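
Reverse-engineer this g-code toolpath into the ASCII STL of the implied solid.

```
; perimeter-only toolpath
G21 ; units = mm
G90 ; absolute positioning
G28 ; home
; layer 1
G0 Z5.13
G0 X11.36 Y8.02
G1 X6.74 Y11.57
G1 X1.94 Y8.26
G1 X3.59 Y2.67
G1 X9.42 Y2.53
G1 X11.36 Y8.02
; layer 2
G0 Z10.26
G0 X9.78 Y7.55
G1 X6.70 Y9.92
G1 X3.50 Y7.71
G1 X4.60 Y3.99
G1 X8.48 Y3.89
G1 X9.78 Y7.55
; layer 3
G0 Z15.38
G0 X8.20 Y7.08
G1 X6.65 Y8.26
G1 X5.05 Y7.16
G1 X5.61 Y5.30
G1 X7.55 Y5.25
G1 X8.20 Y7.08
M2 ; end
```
solid part
  facet normal 0.0000 0.0000 -1.0000
    outer loop
      vertex 0.38 8.81 0.00
      vertex 6.78 13.22 0.00
      vertex 12.95 8.49 0.00
    endloop
  endfacet
  facet normal 0.0000 0.0000 -1.0000
    outer loop
      vertex 2.59 1.36 0.00
      vertex 0.38 8.81 0.00
      vertex 12.95 8.49 0.00
    endloop
  endfacet
  facet normal 0.0000 0.0000 -1.0000
    outer loop
      vertex 10.36 1.17 0.00
      vertex 2.59 1.36 0.00
      vertex 12.95 8.49 0.00
    endloop
  endfacet
  facet normal 0.5887 0.7679 0.2524
    outer loop
      vertex 12.95 8.49 0.00
      vertex 6.78 13.22 0.00
      vertex 6.61 6.61 20.51
    endloop
  endfacet
  facet normal -0.5491 0.7968 0.2522
    outer loop
      vertex 6.78 13.22 0.00
      vertex 0.38 8.81 0.00
      vertex 6.61 6.61 20.51
    endloop
  endfacet
  facet normal -0.9277 -0.2752 0.2523
    outer loop
      vertex 0.38 8.81 0.00
      vertex 2.59 1.36 0.00
      vertex 6.61 6.61 20.51
    endloop
  endfacet
  facet normal -0.0237 -0.9674 0.2523
    outer loop
      vertex 2.59 1.36 0.00
      vertex 10.36 1.17 0.00
      vertex 6.61 6.61 20.51
    endloop
  endfacet
  facet normal 0.9122 -0.3228 0.2524
    outer loop
      vertex 10.36 1.17 0.00
      vertex 12.95 8.49 0.00
      vertex 6.61 6.61 20.51
    endloop
  endfacet
endsolid part

The G0 Z moves step by Δz≈5.13 mm. The G1 loops shrink linearly with z, so the solid tapers from its base footprint up to z≈20.5. Closing with a flat bottom cap and the tapered top and triangulating gives 8 facets — a regular 5-sided pyramid, base circumscribed radius ≈ 6.61 mm, apex at z ≈ 20.5 mm.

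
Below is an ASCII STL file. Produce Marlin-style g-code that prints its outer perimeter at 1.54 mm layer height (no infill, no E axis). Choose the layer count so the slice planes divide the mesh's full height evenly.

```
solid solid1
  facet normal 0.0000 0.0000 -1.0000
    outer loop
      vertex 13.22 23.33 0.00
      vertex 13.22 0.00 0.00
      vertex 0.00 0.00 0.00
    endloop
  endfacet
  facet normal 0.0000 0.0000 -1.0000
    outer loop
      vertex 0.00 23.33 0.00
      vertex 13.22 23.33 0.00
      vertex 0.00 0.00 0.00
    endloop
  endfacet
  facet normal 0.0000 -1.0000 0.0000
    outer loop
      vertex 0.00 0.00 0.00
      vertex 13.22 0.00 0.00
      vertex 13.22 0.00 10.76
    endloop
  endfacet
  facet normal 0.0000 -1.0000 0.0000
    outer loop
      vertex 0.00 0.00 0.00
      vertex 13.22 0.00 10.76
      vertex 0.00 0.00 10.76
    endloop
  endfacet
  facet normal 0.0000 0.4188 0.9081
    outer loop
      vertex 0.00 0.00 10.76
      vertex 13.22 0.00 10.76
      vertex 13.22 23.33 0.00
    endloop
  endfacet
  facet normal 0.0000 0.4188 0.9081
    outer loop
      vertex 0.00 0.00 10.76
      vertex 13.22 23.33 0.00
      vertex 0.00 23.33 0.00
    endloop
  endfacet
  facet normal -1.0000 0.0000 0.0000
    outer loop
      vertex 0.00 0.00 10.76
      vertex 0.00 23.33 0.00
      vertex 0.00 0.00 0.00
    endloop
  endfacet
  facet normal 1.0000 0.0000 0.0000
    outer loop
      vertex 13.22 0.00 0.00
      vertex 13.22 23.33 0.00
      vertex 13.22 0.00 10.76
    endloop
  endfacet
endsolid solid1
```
; perimeter-only toolpath
G21 ; units = mm
G90 ; absolute positioning
G28 ; home
; layer 1
G0 Z1.54
G0 X0.00 Y0.00
G1 X13.22 Y0.00
G1 X13.22 Y20.00
G1 X0.00 Y20.00
G1 X0.00 Y0.00
; layer 2
G0 Z3.07
G0 X0.00 Y0.00
G1 X13.22 Y0.00
G1 X13.22 Y16.66
G1 X0.00 Y16.66
G1 X0.00 Y0.00
; layer 3
G0 Z4.61
G0 X0.00 Y0.00
G1 X13.22 Y0.00
G1 X13.22 Y13.33
G1 X0.00 Y13.33
G1 X0.00 Y0.00
; layer 4
G0 Z6.15
G0 X0.00 Y0.00
G1 X13.22 Y0.00
G1 X13.22 Y10.00
G1 X0.00 Y10.00
G1 X0.00 Y0.00
; layer 5
G0 Z7.69
G0 X0.00 Y0.00
G1 X13.22 Y0.00
G1 X13.22 Y6.67
G1 X0.00 Y6.67
G1 X0.00 Y0.00
; layer 6
G0 Z9.22
G0 X0.00 Y0.00
G1 X13.22 Y0.00
G1 X13.22 Y3.33
G1 X0.00 Y3.33
G1 X0.00 Y0.00
M2 ; end

The solid is a wedge (ramp): 13.2 × 23.3 mm base, rising to 10.8 mm along the y=0 edge and sloping linearly to z=0 at y=23.3. Slicing at Δz = 1.54 mm — 7 equal slices spanning the solid's height, so layer i sits at z = i·h/7 — gives 6 non-empty perimeters. Each is a 4-segment closed polygon; G0 lifts to the layer z and rapids to the start vertex, then G1 traces the edges. The cross-section shrinks linearly with z (the slice at the apex is degenerate and omitted).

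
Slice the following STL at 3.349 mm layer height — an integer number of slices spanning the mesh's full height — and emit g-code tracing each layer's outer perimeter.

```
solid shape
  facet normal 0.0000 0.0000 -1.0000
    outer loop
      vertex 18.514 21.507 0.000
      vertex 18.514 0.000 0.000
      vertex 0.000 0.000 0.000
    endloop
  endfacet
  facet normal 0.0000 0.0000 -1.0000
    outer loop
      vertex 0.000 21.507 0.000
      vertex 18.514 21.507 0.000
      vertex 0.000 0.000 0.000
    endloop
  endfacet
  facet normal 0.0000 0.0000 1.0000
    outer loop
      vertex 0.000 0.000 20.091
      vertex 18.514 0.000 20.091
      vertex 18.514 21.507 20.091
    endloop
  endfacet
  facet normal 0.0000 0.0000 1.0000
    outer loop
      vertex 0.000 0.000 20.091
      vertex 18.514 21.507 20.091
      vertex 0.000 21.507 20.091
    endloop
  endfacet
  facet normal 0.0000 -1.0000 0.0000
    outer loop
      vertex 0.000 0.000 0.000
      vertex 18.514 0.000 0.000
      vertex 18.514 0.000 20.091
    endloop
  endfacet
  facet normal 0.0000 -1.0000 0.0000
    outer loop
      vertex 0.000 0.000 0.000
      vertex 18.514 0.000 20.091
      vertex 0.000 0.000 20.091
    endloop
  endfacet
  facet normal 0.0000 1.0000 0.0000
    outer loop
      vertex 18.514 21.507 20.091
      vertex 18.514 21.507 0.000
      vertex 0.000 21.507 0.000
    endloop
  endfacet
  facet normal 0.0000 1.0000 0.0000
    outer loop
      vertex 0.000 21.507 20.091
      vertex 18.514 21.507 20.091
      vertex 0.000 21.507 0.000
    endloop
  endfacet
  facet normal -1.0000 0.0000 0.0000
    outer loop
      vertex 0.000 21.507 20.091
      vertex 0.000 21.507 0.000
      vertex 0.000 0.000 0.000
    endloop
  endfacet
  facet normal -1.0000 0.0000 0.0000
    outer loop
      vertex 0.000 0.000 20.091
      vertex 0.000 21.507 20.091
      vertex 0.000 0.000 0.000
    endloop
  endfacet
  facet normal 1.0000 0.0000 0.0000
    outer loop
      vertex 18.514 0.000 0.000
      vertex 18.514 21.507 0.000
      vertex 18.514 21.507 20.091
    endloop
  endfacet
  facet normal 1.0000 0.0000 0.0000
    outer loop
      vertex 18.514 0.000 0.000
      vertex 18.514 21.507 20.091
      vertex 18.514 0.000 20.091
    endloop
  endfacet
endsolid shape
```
; perimeter-only toolpath
G21 ; units = mm
G90 ; absolute positioning
G28 ; home
; layer 1
G0 Z3.349
G0 X0.000 Y0.000
G1 X18.514 Y0.000
G1 X18.514 Y21.507
G1 X0.000 Y21.507
G1 X0.000 Y0.000
; layer 2
G0 Z6.697
G0 X0.000 Y0.000
G1 X18.514 Y0.000
G1 X18.514 Y21.507
G1 X0.000 Y21.507
G1 X0.000 Y0.000
; layer 3
G0 Z10.046
G0 X0.000 Y0.000
G1 X18.514 Y0.000
G1 X18.514 Y21.507
G1 X0.000 Y21.507
G1 X0.000 Y0.000
; layer 4
G0 Z13.394
G0 X0.000 Y0.000
G1 X18.514 Y0.000
G1 X18.514 Y21.507
G1 X0.000 Y21.507
G1 X0.000 Y0.000
; layer 5
G0 Z16.742
G0 X0.000 Y0.000
G1 X18.514 Y0.000
G1 X18.514 Y21.507
G1 X0.000 Y21.507
G1 X0.000 Y0.000
; layer 6
G0 Z20.091
G0 X0.000 Y0.000
G1 X18.514 Y0.000
G1 X18.514 Y21.507
G1 X0.000 Y21.507
G1 X0.000 Y0.000
M2 ; end

The solid is a rectangular box, roughly 18.5 × 21.5 mm footprint and 20.1 mm tall. Slicing at Δz = 3.349 mm — 6 equal slices spanning the solid's height, so layer i sits at z = i·h/6 — gives 6 non-empty perimeters. Each is a 4-segment closed polygon; G0 lifts to the layer z and rapids to the start vertex, then G1 traces the edges.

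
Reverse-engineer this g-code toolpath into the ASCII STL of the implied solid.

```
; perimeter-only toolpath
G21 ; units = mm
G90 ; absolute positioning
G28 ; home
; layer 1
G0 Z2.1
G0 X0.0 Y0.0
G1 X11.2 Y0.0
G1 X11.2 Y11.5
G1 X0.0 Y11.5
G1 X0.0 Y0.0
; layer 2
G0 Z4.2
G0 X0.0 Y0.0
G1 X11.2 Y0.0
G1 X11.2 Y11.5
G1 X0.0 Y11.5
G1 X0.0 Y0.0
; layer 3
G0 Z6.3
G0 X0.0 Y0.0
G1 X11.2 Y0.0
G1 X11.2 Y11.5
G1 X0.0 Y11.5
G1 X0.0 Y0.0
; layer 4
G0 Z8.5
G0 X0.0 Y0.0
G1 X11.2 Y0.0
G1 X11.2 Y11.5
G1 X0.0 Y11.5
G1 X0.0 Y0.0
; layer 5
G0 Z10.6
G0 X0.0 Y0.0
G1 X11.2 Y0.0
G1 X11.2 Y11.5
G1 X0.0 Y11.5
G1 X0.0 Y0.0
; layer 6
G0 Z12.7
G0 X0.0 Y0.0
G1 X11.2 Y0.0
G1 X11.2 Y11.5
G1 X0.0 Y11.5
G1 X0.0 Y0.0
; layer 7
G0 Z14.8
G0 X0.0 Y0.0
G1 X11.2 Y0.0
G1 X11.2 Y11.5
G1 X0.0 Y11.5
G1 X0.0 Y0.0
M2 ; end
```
solid part
  facet normal 0.0000 0.0000 -1.0000
    outer loop
      vertex 11.2 11.5 0.0
      vertex 11.2 0.0 0.0
      vertex 0.0 0.0 0.0
    endloop
  endfacet
  facet normal 0.0000 0.0000 -1.0000
    outer loop
      vertex 0.0 11.5 0.0
      vertex 11.2 11.5 0.0
      vertex 0.0 0.0 0.0
    endloop
  endfacet
  facet normal 0.0000 0.0000 1.0000
    outer loop
      vertex 0.0 0.0 14.8
      vertex 11.2 0.0 14.8
      vertex 11.2 11.5 14.8
    endloop
  endfacet
  facet normal 0.0000 0.0000 1.0000
    outer loop
      vertex 0.0 0.0 14.8
      vertex 11.2 11.5 14.8
      vertex 0.0 11.5 14.8
    endloop
  endfacet
  facet normal 0.0000 -1.0000 0.0000
    outer loop
      vertex 0.0 0.0 0.0
      vertex 11.2 0.0 0.0
      vertex 11.2 0.0 14.8
    endloop
  endfacet
  facet normal 0.0000 -1.0000 0.0000
    outer loop
      vertex 0.0 0.0 0.0
      vertex 11.2 0.0 14.8
      vertex 0.0 0.0 14.8
    endloop
  endfacet
  facet normal 0.0000 1.0000 0.0000
    outer loop
      vertex 11.2 11.5 14.8
      vertex 11.2 11.5 0.0
      vertex 0.0 11.5 0.0
    endloop
  endfacet
  facet normal 0.0000 1.0000 0.0000
    outer loop
      vertex 0.0 11.5 14.8
      vertex 11.2 11.5 14.8
      vertex 0.0 11.5 0.0
    endloop
  endfacet
  facet normal -1.0000 0.0000 0.0000
    outer loop
      vertex 0.0 11.5 14.8
      vertex 0.0 11.5 0.0
      vertex 0.0 0.0 0.0
    endloop
  endfacet
  facet normal -1.0000 0.0000 0.0000
    outer loop
      vertex 0.0 0.0 14.8
      vertex 0.0 11.5 14.8
      vertex 0.0 0.0 0.0
    endloop
  endfacet
  facet normal 1.0000 0.0000 0.0000
    outer loop
      vertex 11.2 0.0 0.0
      vertex 11.2 11.5 0.0
      vertex 11.2 11.5 14.8
    endloop
  endfacet
  facet normal 1.0000 0.0000 0.0000
    outer loop
      vertex 11.2 0.0 0.0
      vertex 11.2 11.5 14.8
      vertex 11.2 0.0 14.8
    endloop
  endfacet
endsolid part

The G0 Z moves step by Δz≈2.1 mm. Every layer's G1 loop is the same polygon, so the solid is a straight extrusion of it from z=0 to z≈14.8. Closing with flat bottom and top caps and triangulating gives 12 facets — a rectangular box, roughly 11.2 × 11.5 mm footprint and 14.8 mm tall.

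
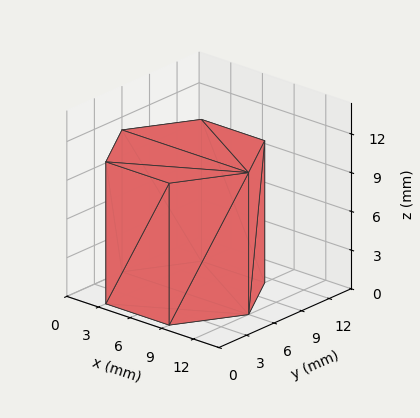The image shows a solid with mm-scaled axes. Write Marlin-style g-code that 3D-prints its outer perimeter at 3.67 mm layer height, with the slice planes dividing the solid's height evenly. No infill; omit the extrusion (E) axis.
Reading the render: the shape is a regular 6-sided prism (a cylinder approximated with 6 flat sides), circumscribed radius ≈ 6 mm, height ≈ 11 mm (dimensions read to the nearest mm from the axis ticks). For the g-code, the solid's height is divided into equal slices at the stated Δz and each level perimeter traced with G1 moves after a G0 lift.

; perimeter-only toolpath
G21 ; units = mm
G90 ; absolute positioning
G28 ; home
; layer 1
G0 Z3.67
G0 X12.00 Y6.00
G1 X9.00 Y11.20
G1 X3.00 Y11.20
G1 X0.00 Y6.00
G1 X3.00 Y0.80
G1 X9.00 Y0.80
G1 X12.00 Y6.00
; layer 2
G0 Z7.33
G0 X12.00 Y6.00
G1 X9.00 Y11.20
G1 X3.00 Y11.20
G1 X0.00 Y6.00
G1 X3.00 Y0.80
G1 X9.00 Y0.80
G1 X12.00 Y6.00
; layer 3
G0 Z11.00
G0 X12.00 Y6.00
G1 X9.00 Y11.20
G1 X3.00 Y11.20
G1 X0.00 Y6.00
G1 X3.00 Y0.80
G1 X9.00 Y0.80
G1 X12.00 Y6.00
M2 ; end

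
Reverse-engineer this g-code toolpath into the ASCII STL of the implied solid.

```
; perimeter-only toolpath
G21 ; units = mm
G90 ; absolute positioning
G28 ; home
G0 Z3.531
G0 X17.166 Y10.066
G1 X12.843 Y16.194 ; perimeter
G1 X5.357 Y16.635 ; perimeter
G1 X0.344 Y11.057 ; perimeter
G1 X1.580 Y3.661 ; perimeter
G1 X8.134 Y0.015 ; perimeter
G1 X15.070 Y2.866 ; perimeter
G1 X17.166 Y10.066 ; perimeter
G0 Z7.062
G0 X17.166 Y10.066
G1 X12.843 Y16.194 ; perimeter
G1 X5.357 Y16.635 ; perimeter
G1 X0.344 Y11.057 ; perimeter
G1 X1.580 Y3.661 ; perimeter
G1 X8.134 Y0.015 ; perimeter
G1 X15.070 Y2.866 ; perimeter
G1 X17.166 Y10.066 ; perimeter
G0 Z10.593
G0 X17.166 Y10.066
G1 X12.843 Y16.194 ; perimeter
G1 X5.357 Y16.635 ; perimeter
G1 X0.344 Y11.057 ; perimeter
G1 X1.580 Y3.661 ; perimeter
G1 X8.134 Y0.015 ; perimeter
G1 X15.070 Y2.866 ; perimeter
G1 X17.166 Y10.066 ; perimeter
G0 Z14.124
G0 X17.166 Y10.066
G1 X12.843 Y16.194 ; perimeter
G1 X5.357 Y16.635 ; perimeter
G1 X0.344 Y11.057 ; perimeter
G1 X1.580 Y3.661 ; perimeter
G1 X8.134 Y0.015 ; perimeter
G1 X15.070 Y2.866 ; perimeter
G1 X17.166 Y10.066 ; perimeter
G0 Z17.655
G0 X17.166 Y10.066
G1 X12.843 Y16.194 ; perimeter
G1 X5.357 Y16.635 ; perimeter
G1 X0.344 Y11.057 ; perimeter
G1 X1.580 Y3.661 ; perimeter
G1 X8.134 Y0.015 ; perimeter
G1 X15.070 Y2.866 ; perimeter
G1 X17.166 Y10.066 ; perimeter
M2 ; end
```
solid part
  facet normal 0.0000 0.0000 -1.0000
    outer loop
      vertex 5.357 16.635 0.000
      vertex 12.843 16.194 0.000
      vertex 17.166 10.066 0.000
    endloop
  endfacet
  facet normal 0.0000 0.0000 -1.0000
    outer loop
      vertex 0.344 11.057 0.000
      vertex 5.357 16.635 0.000
      vertex 17.166 10.066 0.000
    endloop
  endfacet
  facet normal 0.0000 0.0000 -1.0000
    outer loop
      vertex 1.580 3.661 0.000
      vertex 0.344 11.057 0.000
      vertex 17.166 10.066 0.000
    endloop
  endfacet
  facet normal 0.0000 0.0000 -1.0000
    outer loop
      vertex 8.134 0.015 0.000
      vertex 1.580 3.661 0.000
      vertex 17.166 10.066 0.000
    endloop
  endfacet
  facet normal 0.0000 0.0000 -1.0000
    outer loop
      vertex 15.070 2.866 0.000
      vertex 8.134 0.015 0.000
      vertex 17.166 10.066 0.000
    endloop
  endfacet
  facet normal 0.0000 0.0000 1.0000
    outer loop
      vertex 17.166 10.066 17.655
      vertex 12.843 16.194 17.655
      vertex 5.357 16.635 17.655
    endloop
  endfacet
  facet normal 0.0000 0.0000 1.0000
    outer loop
      vertex 17.166 10.066 17.655
      vertex 5.357 16.635 17.655
      vertex 0.344 11.057 17.655
    endloop
  endfacet
  facet normal 0.0000 0.0000 1.0000
    outer loop
      vertex 17.166 10.066 17.655
      vertex 0.344 11.057 17.655
      vertex 1.580 3.661 17.655
    endloop
  endfacet
  facet normal 0.0000 0.0000 1.0000
    outer loop
      vertex 17.166 10.066 17.655
      vertex 1.580 3.661 17.655
      vertex 8.134 0.015 17.655
    endloop
  endfacet
  facet normal 0.0000 0.0000 1.0000
    outer loop
      vertex 17.166 10.066 17.655
      vertex 8.134 0.015 17.655
      vertex 15.070 2.866 17.655
    endloop
  endfacet
  facet normal 0.8171 0.5764 0.0000
    outer loop
      vertex 17.166 10.066 0.000
      vertex 12.843 16.194 0.000
      vertex 12.843 16.194 17.655
    endloop
  endfacet
  facet normal 0.8171 0.5764 0.0000
    outer loop
      vertex 17.166 10.066 0.000
      vertex 12.843 16.194 17.655
      vertex 17.166 10.066 17.655
    endloop
  endfacet
  facet normal 0.0588 0.9983 0.0000
    outer loop
      vertex 12.843 16.194 0.000
      vertex 5.357 16.635 0.000
      vertex 5.357 16.635 17.655
    endloop
  endfacet
  facet normal 0.0588 0.9983 0.0000
    outer loop
      vertex 12.843 16.194 0.000
      vertex 5.357 16.635 17.655
      vertex 12.843 16.194 17.655
    endloop
  endfacet
  facet normal -0.7438 0.6684 0.0000
    outer loop
      vertex 5.357 16.635 0.000
      vertex 0.344 11.057 0.000
      vertex 0.344 11.057 17.655
    endloop
  endfacet
  facet normal -0.7438 0.6684 0.0000
    outer loop
      vertex 5.357 16.635 0.000
      vertex 0.344 11.057 17.655
      vertex 5.357 16.635 17.655
    endloop
  endfacet
  facet normal -0.9863 -0.1648 0.0000
    outer loop
      vertex 0.344 11.057 0.000
      vertex 1.580 3.661 0.000
      vertex 1.580 3.661 17.655
    endloop
  endfacet
  facet normal -0.9863 -0.1648 0.0000
    outer loop
      vertex 0.344 11.057 0.000
      vertex 1.580 3.661 17.655
      vertex 0.344 11.057 17.655
    endloop
  endfacet
  facet normal -0.4861 -0.8739 0.0000
    outer loop
      vertex 1.580 3.661 0.000
      vertex 8.134 0.015 0.000
      vertex 8.134 0.015 17.655
    endloop
  endfacet
  facet normal -0.4861 -0.8739 0.0000
    outer loop
      vertex 1.580 3.661 0.000
      vertex 8.134 0.015 17.655
      vertex 1.580 3.661 17.655
    endloop
  endfacet
  facet normal 0.3802 -0.9249 0.0000
    outer loop
      vertex 8.134 0.015 0.000
      vertex 15.070 2.866 0.000
      vertex 15.070 2.866 17.655
    endloop
  endfacet
  facet normal 0.3802 -0.9249 0.0000
    outer loop
      vertex 8.134 0.015 0.000
      vertex 15.070 2.866 17.655
      vertex 8.134 0.015 17.655
    endloop
  endfacet
  facet normal 0.9601 -0.2795 0.0000
    outer loop
      vertex 15.070 2.866 0.000
      vertex 17.166 10.066 0.000
      vertex 17.166 10.066 17.655
    endloop
  endfacet
  facet normal 0.9601 -0.2795 0.0000
    outer loop
      vertex 15.070 2.866 0.000
      vertex 17.166 10.066 17.655
      vertex 15.070 2.866 17.655
    endloop
  endfacet
endsolid part

The G0 Z moves step by Δz≈3.531 mm. Every layer's G1 loop is the same polygon, so the solid is a straight extrusion of it from z=0 to z≈17.7. Closing with flat bottom and top caps and triangulating gives 24 facets — a regular 7-sided prism (a cylinder approximated with 7 flat sides), circumscribed radius ≈ 8.64 mm, height ≈ 17.7 mm.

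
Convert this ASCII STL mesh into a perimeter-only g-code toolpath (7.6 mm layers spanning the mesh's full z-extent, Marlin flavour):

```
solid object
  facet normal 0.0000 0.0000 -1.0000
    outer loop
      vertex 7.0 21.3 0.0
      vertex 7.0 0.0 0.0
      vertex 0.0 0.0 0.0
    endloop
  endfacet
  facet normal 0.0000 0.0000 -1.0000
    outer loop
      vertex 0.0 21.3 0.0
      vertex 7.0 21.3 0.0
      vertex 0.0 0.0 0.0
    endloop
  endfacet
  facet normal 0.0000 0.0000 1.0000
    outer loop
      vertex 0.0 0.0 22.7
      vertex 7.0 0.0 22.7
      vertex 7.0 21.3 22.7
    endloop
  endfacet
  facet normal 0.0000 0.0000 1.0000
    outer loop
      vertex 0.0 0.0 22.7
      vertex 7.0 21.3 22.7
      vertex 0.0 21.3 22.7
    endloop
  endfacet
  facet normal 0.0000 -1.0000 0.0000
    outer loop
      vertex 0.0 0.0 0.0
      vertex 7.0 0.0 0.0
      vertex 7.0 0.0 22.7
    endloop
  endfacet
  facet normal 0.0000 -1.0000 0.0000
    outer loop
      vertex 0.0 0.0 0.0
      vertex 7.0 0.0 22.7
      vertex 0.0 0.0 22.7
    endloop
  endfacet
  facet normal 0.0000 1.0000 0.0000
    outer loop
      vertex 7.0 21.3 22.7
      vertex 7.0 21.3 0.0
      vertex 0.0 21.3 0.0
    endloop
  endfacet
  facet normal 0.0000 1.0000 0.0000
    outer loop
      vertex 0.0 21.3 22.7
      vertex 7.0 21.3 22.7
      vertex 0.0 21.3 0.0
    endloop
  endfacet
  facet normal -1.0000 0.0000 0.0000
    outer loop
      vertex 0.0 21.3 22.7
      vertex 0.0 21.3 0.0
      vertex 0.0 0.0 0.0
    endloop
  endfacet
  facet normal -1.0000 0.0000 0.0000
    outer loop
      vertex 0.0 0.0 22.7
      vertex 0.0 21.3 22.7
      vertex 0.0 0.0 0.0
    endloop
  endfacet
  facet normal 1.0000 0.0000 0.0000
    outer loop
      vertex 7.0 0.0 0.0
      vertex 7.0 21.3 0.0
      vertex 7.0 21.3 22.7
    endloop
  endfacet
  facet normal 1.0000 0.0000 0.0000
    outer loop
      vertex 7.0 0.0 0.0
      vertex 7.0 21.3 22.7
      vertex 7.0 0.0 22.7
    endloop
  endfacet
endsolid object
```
; perimeter-only toolpath
G21 ; units = mm
G90 ; absolute positioning
G28 ; home
; layer 1
G0 Z7.6
G0 X0.0 Y0.0
G1 X7.0 Y0.0
G1 X7.0 Y21.3
G1 X0.0 Y21.3
G1 X0.0 Y0.0
; layer 2
G0 Z15.1
G0 X0.0 Y0.0
G1 X7.0 Y0.0
G1 X7.0 Y21.3
G1 X0.0 Y21.3
G1 X0.0 Y0.0
; layer 3
G0 Z22.7
G0 X0.0 Y0.0
G1 X7.0 Y0.0
G1 X7.0 Y21.3
G1 X0.0 Y21.3
G1 X0.0 Y0.0
M2 ; end

The solid is a rectangular box, roughly 7 × 21.3 mm footprint and 22.7 mm tall. Slicing at Δz = 7.6 mm — 3 equal slices spanning the solid's height, so layer i sits at z = i·h/3 — gives 3 non-empty perimeters. Each is a 4-segment closed polygon; G0 lifts to the layer z and rapids to the start vertex, then G1 traces the edges.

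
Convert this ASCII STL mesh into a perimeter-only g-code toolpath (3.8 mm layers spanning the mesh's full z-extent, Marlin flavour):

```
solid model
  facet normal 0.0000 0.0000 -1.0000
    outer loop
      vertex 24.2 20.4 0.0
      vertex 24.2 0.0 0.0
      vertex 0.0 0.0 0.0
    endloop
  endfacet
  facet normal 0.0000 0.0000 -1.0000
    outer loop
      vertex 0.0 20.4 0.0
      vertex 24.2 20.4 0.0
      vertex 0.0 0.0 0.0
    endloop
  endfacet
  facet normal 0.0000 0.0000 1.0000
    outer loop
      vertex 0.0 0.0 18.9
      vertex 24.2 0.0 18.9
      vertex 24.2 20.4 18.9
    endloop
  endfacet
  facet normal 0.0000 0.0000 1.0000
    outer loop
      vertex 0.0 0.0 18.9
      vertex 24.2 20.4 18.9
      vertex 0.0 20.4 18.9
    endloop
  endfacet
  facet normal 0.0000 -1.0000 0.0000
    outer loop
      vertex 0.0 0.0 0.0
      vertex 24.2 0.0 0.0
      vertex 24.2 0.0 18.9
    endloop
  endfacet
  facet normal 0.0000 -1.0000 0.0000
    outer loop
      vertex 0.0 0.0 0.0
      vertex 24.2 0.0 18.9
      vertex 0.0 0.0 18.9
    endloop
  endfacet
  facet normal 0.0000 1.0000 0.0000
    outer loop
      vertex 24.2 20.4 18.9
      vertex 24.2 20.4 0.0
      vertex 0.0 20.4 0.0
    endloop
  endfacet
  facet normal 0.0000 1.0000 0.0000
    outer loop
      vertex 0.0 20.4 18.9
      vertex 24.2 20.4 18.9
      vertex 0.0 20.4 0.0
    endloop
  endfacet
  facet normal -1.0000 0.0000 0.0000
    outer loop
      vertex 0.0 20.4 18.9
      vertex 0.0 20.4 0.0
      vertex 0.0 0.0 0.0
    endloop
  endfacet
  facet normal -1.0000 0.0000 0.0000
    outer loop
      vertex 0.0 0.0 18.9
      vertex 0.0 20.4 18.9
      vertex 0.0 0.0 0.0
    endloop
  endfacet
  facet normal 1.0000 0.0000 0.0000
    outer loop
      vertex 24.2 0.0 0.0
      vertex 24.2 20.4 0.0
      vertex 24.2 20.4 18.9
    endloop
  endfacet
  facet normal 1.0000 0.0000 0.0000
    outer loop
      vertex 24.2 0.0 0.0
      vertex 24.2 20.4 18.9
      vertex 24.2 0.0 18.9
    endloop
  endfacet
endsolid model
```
; perimeter-only toolpath
G21 ; units = mm
G90 ; absolute positioning
G28 ; home
; layer 1
G0 Z3.8
G0 X0.0 Y0.0
G1 X24.2 Y0.0
G1 X24.2 Y20.4
G1 X0.0 Y20.4
G1 X0.0 Y0.0
; layer 2
G0 Z7.6
G0 X0.0 Y0.0
G1 X24.2 Y0.0
G1 X24.2 Y20.4
G1 X0.0 Y20.4
G1 X0.0 Y0.0
; layer 3
G0 Z11.3
G0 X0.0 Y0.0
G1 X24.2 Y0.0
G1 X24.2 Y20.4
G1 X0.0 Y20.4
G1 X0.0 Y0.0
; layer 4
G0 Z15.1
G0 X0.0 Y0.0
G1 X24.2 Y0.0
G1 X24.2 Y20.4
G1 X0.0 Y20.4
G1 X0.0 Y0.0
; layer 5
G0 Z18.9
G0 X0.0 Y0.0
G1 X24.2 Y0.0
G1 X24.2 Y20.4
G1 X0.0 Y20.4
G1 X0.0 Y0.0
M2 ; end

The solid is a rectangular box, roughly 24.2 × 20.4 mm footprint and 18.9 mm tall. Slicing at Δz = 3.8 mm — 5 equal slices spanning the solid's height, so layer i sits at z = i·h/5 — gives 5 non-empty perimeters. Each is a 4-segment closed polygon; G0 lifts to the layer z and rapids to the start vertex, then G1 traces the edges.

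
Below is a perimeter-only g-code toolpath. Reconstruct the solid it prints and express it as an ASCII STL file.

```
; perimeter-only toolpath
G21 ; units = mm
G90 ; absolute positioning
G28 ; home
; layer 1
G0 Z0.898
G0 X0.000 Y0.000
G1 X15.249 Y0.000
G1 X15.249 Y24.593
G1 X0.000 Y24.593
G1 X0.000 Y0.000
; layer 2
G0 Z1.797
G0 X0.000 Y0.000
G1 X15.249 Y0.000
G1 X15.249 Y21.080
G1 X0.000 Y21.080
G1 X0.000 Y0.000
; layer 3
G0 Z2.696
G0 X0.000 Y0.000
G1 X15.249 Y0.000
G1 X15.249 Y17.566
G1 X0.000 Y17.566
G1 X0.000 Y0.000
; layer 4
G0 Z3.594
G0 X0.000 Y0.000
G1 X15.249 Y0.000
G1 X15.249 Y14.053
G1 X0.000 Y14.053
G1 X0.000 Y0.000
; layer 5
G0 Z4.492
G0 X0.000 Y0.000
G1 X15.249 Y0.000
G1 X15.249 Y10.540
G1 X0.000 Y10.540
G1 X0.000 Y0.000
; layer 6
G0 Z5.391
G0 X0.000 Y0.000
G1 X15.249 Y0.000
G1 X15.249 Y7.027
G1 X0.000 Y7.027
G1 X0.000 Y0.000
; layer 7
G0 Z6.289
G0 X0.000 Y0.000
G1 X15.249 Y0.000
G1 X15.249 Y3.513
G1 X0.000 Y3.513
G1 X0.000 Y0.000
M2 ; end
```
solid part
  facet normal 0.0000 0.0000 -1.0000
    outer loop
      vertex 15.249 28.106 0.000
      vertex 15.249 0.000 0.000
      vertex 0.000 0.000 0.000
    endloop
  endfacet
  facet normal 0.0000 0.0000 -1.0000
    outer loop
      vertex 0.000 28.106 0.000
      vertex 15.249 28.106 0.000
      vertex 0.000 0.000 0.000
    endloop
  endfacet
  facet normal 0.0000 -1.0000 0.0000
    outer loop
      vertex 0.000 0.000 0.000
      vertex 15.249 0.000 0.000
      vertex 15.249 0.000 7.188
    endloop
  endfacet
  facet normal 0.0000 -1.0000 0.0000
    outer loop
      vertex 0.000 0.000 0.000
      vertex 15.249 0.000 7.188
      vertex 0.000 0.000 7.188
    endloop
  endfacet
  facet normal 0.0000 0.2478 0.9688
    outer loop
      vertex 0.000 0.000 7.188
      vertex 15.249 0.000 7.188
      vertex 15.249 28.106 0.000
    endloop
  endfacet
  facet normal 0.0000 0.2478 0.9688
    outer loop
      vertex 0.000 0.000 7.188
      vertex 15.249 28.106 0.000
      vertex 0.000 28.106 0.000
    endloop
  endfacet
  facet normal -1.0000 0.0000 0.0000
    outer loop
      vertex 0.000 0.000 7.188
      vertex 0.000 28.106 0.000
      vertex 0.000 0.000 0.000
    endloop
  endfacet
  facet normal 1.0000 0.0000 0.0000
    outer loop
      vertex 15.249 0.000 0.000
      vertex 15.249 28.106 0.000
      vertex 15.249 0.000 7.188
    endloop
  endfacet
endsolid part

The G0 Z moves step by Δz≈0.898 mm. The G1 loops shrink linearly with z, so the solid tapers from its base footprint up to z≈7.19. Closing with a flat bottom cap and the tapered top and triangulating gives 8 facets — a wedge (ramp): 15.2 × 28.1 mm base, rising to 7.19 mm along the y=0 edge and sloping linearly to z=0 at y=28.1.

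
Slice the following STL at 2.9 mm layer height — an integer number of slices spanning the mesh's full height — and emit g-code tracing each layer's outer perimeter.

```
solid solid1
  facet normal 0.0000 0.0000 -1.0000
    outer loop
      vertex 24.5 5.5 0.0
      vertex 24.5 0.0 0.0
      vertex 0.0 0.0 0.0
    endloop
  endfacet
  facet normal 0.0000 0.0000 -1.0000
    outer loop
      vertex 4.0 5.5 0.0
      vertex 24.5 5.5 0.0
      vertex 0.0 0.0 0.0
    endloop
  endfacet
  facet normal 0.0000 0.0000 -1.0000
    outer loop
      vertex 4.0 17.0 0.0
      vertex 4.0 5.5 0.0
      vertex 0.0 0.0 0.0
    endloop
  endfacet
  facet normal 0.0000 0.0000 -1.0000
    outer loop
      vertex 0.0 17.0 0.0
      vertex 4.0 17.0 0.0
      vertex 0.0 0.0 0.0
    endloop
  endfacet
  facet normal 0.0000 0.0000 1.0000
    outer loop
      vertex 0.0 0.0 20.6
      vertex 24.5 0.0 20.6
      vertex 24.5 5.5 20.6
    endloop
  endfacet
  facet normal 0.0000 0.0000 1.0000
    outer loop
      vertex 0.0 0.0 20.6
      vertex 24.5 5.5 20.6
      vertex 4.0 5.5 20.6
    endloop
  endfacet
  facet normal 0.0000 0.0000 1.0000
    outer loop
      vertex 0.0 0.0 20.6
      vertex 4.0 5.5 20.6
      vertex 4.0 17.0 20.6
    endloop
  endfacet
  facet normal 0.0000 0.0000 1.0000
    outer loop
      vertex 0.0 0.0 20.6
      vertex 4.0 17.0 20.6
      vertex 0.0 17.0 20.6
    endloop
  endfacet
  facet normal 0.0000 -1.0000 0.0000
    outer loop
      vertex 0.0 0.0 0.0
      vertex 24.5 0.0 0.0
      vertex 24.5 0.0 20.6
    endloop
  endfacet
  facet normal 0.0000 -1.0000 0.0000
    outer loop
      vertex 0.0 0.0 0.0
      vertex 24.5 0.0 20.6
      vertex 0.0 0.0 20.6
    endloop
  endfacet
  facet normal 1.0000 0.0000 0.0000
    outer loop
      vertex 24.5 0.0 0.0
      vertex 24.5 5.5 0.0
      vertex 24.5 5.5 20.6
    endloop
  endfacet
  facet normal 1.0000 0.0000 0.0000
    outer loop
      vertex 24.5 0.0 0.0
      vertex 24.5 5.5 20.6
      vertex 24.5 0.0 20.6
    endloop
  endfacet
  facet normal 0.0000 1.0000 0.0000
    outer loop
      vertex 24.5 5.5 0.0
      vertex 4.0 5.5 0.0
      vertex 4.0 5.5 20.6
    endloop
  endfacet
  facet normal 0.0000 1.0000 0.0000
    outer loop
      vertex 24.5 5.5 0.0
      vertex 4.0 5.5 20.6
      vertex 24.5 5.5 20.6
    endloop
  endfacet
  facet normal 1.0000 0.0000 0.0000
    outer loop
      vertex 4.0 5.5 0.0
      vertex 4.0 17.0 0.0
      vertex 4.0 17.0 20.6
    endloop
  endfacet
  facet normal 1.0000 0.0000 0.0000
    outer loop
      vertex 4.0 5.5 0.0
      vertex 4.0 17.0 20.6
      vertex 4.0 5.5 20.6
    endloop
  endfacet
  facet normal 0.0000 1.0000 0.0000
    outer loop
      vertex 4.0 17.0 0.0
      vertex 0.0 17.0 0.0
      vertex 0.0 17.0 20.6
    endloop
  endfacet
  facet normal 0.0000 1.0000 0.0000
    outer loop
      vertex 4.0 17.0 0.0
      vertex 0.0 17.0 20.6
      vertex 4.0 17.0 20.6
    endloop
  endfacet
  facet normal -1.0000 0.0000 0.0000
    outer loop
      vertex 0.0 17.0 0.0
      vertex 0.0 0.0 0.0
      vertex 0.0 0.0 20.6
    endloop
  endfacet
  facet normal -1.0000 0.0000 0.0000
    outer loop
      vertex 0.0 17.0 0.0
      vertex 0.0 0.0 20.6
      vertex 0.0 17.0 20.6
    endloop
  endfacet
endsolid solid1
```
; perimeter-only toolpath
G21 ; units = mm
G90 ; absolute positioning
G28 ; home
; layer 1
G0 Z2.9
G0 X0.0 Y0.0
G1 X24.5 Y0.0
G1 X24.5 Y5.5
G1 X4.0 Y5.5
G1 X4.0 Y17.0
G1 X0.0 Y17.0
G1 X0.0 Y0.0
; layer 2
G0 Z5.9
G0 X0.0 Y0.0
G1 X24.5 Y0.0
G1 X24.5 Y5.5
G1 X4.0 Y5.5
G1 X4.0 Y17.0
G1 X0.0 Y17.0
G1 X0.0 Y0.0
; layer 3
G0 Z8.8
G0 X0.0 Y0.0
G1 X24.5 Y0.0
G1 X24.5 Y5.5
G1 X4.0 Y5.5
G1 X4.0 Y17.0
G1 X0.0 Y17.0
G1 X0.0 Y0.0
; layer 4
G0 Z11.8
G0 X0.0 Y0.0
G1 X24.5 Y0.0
G1 X24.5 Y5.5
G1 X4.0 Y5.5
G1 X4.0 Y17.0
G1 X0.0 Y17.0
G1 X0.0 Y0.0
; layer 5
G0 Z14.7
G0 X0.0 Y0.0
G1 X24.5 Y0.0
G1 X24.5 Y5.5
G1 X4.0 Y5.5
G1 X4.0 Y17.0
G1 X0.0 Y17.0
G1 X0.0 Y0.0
; layer 6
G0 Z17.7
G0 X0.0 Y0.0
G1 X24.5 Y0.0
G1 X24.5 Y5.5
G1 X4.0 Y5.5
G1 X4.0 Y17.0
G1 X0.0 Y17.0
G1 X0.0 Y0.0
; layer 7
G0 Z20.6
G0 X0.0 Y0.0
G1 X24.5 Y0.0
G1 X24.5 Y5.5
G1 X4.0 Y5.5
G1 X4.0 Y17.0
G1 X0.0 Y17.0
G1 X0.0 Y0.0
M2 ; end

The solid is an L-shaped prism: outer 24.5 × 17 mm, arm thicknesses ≈ 5.5 mm (horizontal) and 4 mm (vertical), extruded 20.6 mm in z. Slicing at Δz = 2.9 mm — 7 equal slices spanning the solid's height, so layer i sits at z = i·h/7 — gives 7 non-empty perimeters. Each is a 6-segment closed polygon; G0 lifts to the layer z and rapids to the start vertex, then G1 traces the edges.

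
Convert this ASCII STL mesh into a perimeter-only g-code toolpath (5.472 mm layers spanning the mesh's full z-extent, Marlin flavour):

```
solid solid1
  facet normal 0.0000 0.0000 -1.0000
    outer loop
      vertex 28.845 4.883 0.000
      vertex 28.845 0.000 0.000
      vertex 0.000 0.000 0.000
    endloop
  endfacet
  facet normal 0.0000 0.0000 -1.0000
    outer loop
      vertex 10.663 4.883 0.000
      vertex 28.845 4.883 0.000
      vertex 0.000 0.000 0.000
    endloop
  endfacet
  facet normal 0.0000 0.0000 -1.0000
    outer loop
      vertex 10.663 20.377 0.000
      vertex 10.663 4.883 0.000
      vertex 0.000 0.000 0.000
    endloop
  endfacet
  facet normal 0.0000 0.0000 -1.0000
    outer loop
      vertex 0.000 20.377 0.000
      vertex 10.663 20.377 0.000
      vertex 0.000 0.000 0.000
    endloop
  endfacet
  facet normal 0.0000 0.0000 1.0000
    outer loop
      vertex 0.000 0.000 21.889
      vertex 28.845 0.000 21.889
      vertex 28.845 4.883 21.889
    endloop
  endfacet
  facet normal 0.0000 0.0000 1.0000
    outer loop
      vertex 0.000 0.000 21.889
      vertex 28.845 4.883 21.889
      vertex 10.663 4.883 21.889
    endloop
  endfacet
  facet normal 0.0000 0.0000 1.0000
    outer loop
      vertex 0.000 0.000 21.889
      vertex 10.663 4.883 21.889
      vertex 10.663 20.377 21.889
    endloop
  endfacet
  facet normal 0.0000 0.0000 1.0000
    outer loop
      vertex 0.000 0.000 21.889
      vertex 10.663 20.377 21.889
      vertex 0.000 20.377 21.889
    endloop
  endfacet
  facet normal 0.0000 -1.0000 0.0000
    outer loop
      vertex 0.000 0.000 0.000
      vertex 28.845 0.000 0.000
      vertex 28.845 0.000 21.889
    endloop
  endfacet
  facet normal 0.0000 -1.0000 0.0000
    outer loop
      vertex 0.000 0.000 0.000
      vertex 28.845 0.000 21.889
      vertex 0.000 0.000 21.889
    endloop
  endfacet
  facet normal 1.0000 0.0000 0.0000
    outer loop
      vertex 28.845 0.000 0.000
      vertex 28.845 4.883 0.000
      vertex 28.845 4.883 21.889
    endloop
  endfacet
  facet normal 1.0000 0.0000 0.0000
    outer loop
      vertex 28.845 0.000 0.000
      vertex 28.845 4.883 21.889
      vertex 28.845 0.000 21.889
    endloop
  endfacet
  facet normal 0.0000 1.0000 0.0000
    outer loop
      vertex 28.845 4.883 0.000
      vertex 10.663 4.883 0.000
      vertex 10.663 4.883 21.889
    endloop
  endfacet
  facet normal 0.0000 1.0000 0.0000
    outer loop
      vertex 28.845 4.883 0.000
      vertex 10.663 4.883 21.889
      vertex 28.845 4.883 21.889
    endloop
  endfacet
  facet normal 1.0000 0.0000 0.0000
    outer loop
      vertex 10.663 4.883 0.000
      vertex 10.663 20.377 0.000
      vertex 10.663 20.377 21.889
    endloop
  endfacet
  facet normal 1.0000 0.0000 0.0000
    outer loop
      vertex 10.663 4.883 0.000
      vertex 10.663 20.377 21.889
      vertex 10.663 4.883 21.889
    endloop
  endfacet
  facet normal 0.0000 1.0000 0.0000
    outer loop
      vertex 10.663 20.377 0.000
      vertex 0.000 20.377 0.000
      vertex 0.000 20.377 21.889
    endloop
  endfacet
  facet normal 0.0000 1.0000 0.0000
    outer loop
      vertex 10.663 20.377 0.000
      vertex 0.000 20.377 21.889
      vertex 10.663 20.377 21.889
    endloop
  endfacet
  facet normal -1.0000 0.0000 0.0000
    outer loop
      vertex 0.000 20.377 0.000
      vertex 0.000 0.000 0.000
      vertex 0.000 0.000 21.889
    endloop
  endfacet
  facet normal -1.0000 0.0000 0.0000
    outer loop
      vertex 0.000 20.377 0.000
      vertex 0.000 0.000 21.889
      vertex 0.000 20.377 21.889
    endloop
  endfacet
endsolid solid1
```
; perimeter-only toolpath
G21 ; units = mm
G90 ; absolute positioning
G28 ; home
; layer 1
G0 Z5.472
G0 X0.000 Y0.000
G1 X28.845 Y0.000
G1 X28.845 Y4.883
G1 X10.663 Y4.883
G1 X10.663 Y20.377
G1 X0.000 Y20.377
G1 X0.000 Y0.000
; layer 2
G0 Z10.944
G0 X0.000 Y0.000
G1 X28.845 Y0.000
G1 X28.845 Y4.883
G1 X10.663 Y4.883
G1 X10.663 Y20.377
G1 X0.000 Y20.377
G1 X0.000 Y0.000
; layer 3
G0 Z16.417
G0 X0.000 Y0.000
G1 X28.845 Y0.000
G1 X28.845 Y4.883
G1 X10.663 Y4.883
G1 X10.663 Y20.377
G1 X0.000 Y20.377
G1 X0.000 Y0.000
; layer 4
G0 Z21.889
G0 X0.000 Y0.000
G1 X28.845 Y0.000
G1 X28.845 Y4.883
G1 X10.663 Y4.883
G1 X10.663 Y20.377
G1 X0.000 Y20.377
G1 X0.000 Y0.000
M2 ; end

The solid is an L-shaped prism: outer 28.8 × 20.4 mm, arm thicknesses ≈ 4.88 mm (horizontal) and 10.7 mm (vertical), extruded 21.9 mm in z. Slicing at Δz = 5.472 mm — 4 equal slices spanning the solid's height, so layer i sits at z = i·h/4 — gives 4 non-empty perimeters. Each is a 6-segment closed polygon; G0 lifts to the layer z and rapids to the start vertex, then G1 traces the edges.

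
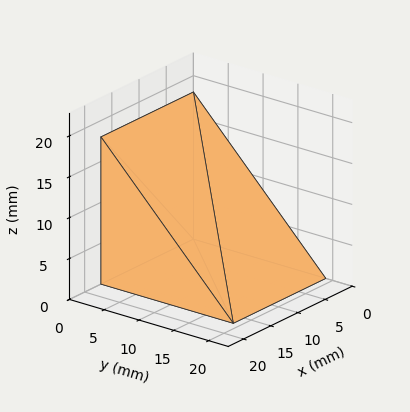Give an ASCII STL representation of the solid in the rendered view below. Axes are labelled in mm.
Reading the render: the shape is a wedge (ramp): 17 × 19 mm base, rising to 18 mm along the y=0 edge and sloping linearly to z=0 at y=19 (dimensions read to the nearest mm from the axis ticks). For the STL, each face is triangulated and given an outward normal.

solid part
  facet normal 0.0000 0.0000 -1.0000
    outer loop
      vertex 17.000 19.000 0.000
      vertex 17.000 0.000 0.000
      vertex 0.000 0.000 0.000
    endloop
  endfacet
  facet normal 0.0000 0.0000 -1.0000
    outer loop
      vertex 0.000 19.000 0.000
      vertex 17.000 19.000 0.000
      vertex 0.000 0.000 0.000
    endloop
  endfacet
  facet normal 0.0000 -1.0000 0.0000
    outer loop
      vertex 0.000 0.000 0.000
      vertex 17.000 0.000 0.000
      vertex 17.000 0.000 18.000
    endloop
  endfacet
  facet normal 0.0000 -1.0000 0.0000
    outer loop
      vertex 0.000 0.000 0.000
      vertex 17.000 0.000 18.000
      vertex 0.000 0.000 18.000
    endloop
  endfacet
  facet normal 0.0000 0.6877 0.7260
    outer loop
      vertex 0.000 0.000 18.000
      vertex 17.000 0.000 18.000
      vertex 17.000 19.000 0.000
    endloop
  endfacet
  facet normal 0.0000 0.6877 0.7260
    outer loop
      vertex 0.000 0.000 18.000
      vertex 17.000 19.000 0.000
      vertex 0.000 19.000 0.000
    endloop
  endfacet
  facet normal -1.0000 0.0000 0.0000
    outer loop
      vertex 0.000 0.000 18.000
      vertex 0.000 19.000 0.000
      vertex 0.000 0.000 0.000
    endloop
  endfacet
  facet normal 1.0000 0.0000 0.0000
    outer loop
      vertex 17.000 0.000 0.000
      vertex 17.000 19.000 0.000
      vertex 17.000 0.000 18.000
    endloop
  endfacet
endsolid part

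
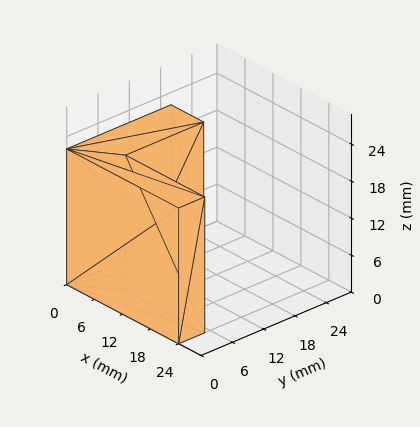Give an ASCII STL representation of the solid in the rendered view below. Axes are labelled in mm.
Reading the render: the shape is an L-shaped prism: outer 24 × 20 mm, arm thicknesses ≈ 5 mm (horizontal) and 7 mm (vertical), extruded 22 mm in z (dimensions read to the nearest mm from the axis ticks). For the STL, each face is triangulated and given an outward normal.

solid part
  facet normal 0.0000 0.0000 -1.0000
    outer loop
      vertex 24.0 5.0 0.0
      vertex 24.0 0.0 0.0
      vertex 0.0 0.0 0.0
    endloop
  endfacet
  facet normal 0.0000 0.0000 -1.0000
    outer loop
      vertex 7.0 5.0 0.0
      vertex 24.0 5.0 0.0
      vertex 0.0 0.0 0.0
    endloop
  endfacet
  facet normal 0.0000 0.0000 -1.0000
    outer loop
      vertex 7.0 20.0 0.0
      vertex 7.0 5.0 0.0
      vertex 0.0 0.0 0.0
    endloop
  endfacet
  facet normal 0.0000 0.0000 -1.0000
    outer loop
      vertex 0.0 20.0 0.0
      vertex 7.0 20.0 0.0
      vertex 0.0 0.0 0.0
    endloop
  endfacet
  facet normal 0.0000 0.0000 1.0000
    outer loop
      vertex 0.0 0.0 22.0
      vertex 24.0 0.0 22.0
      vertex 24.0 5.0 22.0
    endloop
  endfacet
  facet normal 0.0000 0.0000 1.0000
    outer loop
      vertex 0.0 0.0 22.0
      vertex 24.0 5.0 22.0
      vertex 7.0 5.0 22.0
    endloop
  endfacet
  facet normal 0.0000 0.0000 1.0000
    outer loop
      vertex 0.0 0.0 22.0
      vertex 7.0 5.0 22.0
      vertex 7.0 20.0 22.0
    endloop
  endfacet
  facet normal 0.0000 0.0000 1.0000
    outer loop
      vertex 0.0 0.0 22.0
      vertex 7.0 20.0 22.0
      vertex 0.0 20.0 22.0
    endloop
  endfacet
  facet normal 0.0000 -1.0000 0.0000
    outer loop
      vertex 0.0 0.0 0.0
      vertex 24.0 0.0 0.0
      vertex 24.0 0.0 22.0
    endloop
  endfacet
  facet normal 0.0000 -1.0000 0.0000
    outer loop
      vertex 0.0 0.0 0.0
      vertex 24.0 0.0 22.0
      vertex 0.0 0.0 22.0
    endloop
  endfacet
  facet normal 1.0000 0.0000 0.0000
    outer loop
      vertex 24.0 0.0 0.0
      vertex 24.0 5.0 0.0
      vertex 24.0 5.0 22.0
    endloop
  endfacet
  facet normal 1.0000 0.0000 0.0000
    outer loop
      vertex 24.0 0.0 0.0
      vertex 24.0 5.0 22.0
      vertex 24.0 0.0 22.0
    endloop
  endfacet
  facet normal 0.0000 1.0000 0.0000
    outer loop
      vertex 24.0 5.0 0.0
      vertex 7.0 5.0 0.0
      vertex 7.0 5.0 22.0
    endloop
  endfacet
  facet normal 0.0000 1.0000 0.0000
    outer loop
      vertex 24.0 5.0 0.0
      vertex 7.0 5.0 22.0
      vertex 24.0 5.0 22.0
    endloop
  endfacet
  facet normal 1.0000 0.0000 0.0000
    outer loop
      vertex 7.0 5.0 0.0
      vertex 7.0 20.0 0.0
      vertex 7.0 20.0 22.0
    endloop
  endfacet
  facet normal 1.0000 0.0000 0.0000
    outer loop
      vertex 7.0 5.0 0.0
      vertex 7.0 20.0 22.0
      vertex 7.0 5.0 22.0
    endloop
  endfacet
  facet normal 0.0000 1.0000 0.0000
    outer loop
      vertex 7.0 20.0 0.0
      vertex 0.0 20.0 0.0
      vertex 0.0 20.0 22.0
    endloop
  endfacet
  facet normal 0.0000 1.0000 0.0000
    outer loop
      vertex 7.0 20.0 0.0
      vertex 0.0 20.0 22.0
      vertex 7.0 20.0 22.0
    endloop
  endfacet
  facet normal -1.0000 0.0000 0.0000
    outer loop
      vertex 0.0 20.0 0.0
      vertex 0.0 0.0 0.0
      vertex 0.0 0.0 22.0
    endloop
  endfacet
  facet normal -1.0000 0.0000 0.0000
    outer loop
      vertex 0.0 20.0 0.0
      vertex 0.0 0.0 22.0
      vertex 0.0 20.0 22.0
    endloop
  endfacet
endsolid part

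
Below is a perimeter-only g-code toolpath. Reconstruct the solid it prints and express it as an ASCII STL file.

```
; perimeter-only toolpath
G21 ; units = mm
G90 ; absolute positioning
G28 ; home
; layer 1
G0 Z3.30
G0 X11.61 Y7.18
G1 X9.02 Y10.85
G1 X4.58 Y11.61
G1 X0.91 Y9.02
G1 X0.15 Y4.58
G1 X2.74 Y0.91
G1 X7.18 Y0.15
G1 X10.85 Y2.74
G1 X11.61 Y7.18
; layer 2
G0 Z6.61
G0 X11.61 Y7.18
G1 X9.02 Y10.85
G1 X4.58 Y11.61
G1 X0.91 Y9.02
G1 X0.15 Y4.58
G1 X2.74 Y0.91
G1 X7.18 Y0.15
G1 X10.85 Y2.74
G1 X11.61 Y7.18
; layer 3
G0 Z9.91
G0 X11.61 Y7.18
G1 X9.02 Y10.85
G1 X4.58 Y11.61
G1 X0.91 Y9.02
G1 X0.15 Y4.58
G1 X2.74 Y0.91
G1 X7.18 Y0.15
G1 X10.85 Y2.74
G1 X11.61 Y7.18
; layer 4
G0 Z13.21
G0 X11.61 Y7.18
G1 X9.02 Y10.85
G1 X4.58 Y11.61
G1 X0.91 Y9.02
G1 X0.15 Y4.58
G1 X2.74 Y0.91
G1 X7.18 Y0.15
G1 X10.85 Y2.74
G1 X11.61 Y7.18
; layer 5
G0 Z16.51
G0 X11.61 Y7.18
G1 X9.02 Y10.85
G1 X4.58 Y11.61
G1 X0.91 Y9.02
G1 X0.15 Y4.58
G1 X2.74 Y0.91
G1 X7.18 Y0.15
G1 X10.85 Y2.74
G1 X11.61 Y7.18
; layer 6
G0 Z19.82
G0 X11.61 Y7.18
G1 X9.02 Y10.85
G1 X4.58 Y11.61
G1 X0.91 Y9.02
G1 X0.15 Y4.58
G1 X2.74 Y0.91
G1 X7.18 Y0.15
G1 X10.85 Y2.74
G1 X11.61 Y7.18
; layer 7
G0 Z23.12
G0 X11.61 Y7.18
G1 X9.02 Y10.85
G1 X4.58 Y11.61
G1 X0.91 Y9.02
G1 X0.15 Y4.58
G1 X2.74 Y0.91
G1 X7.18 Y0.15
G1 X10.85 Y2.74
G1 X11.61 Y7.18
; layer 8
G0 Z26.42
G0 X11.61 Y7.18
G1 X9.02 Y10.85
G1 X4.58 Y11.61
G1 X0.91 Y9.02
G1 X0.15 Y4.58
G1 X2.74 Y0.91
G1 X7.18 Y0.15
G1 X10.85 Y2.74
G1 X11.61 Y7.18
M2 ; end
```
solid part
  facet normal 0.0000 0.0000 -1.0000
    outer loop
      vertex 4.58 11.61 0.00
      vertex 9.02 10.85 0.00
      vertex 11.61 7.18 0.00
    endloop
  endfacet
  facet normal 0.0000 0.0000 -1.0000
    outer loop
      vertex 0.91 9.02 0.00
      vertex 4.58 11.61 0.00
      vertex 11.61 7.18 0.00
    endloop
  endfacet
  facet normal 0.0000 0.0000 -1.0000
    outer loop
      vertex 0.15 4.58 0.00
      vertex 0.91 9.02 0.00
      vertex 11.61 7.18 0.00
    endloop
  endfacet
  facet normal 0.0000 0.0000 -1.0000
    outer loop
      vertex 2.74 0.91 0.00
      vertex 0.15 4.58 0.00
      vertex 11.61 7.18 0.00
    endloop
  endfacet
  facet normal 0.0000 0.0000 -1.0000
    outer loop
      vertex 7.18 0.15 0.00
      vertex 2.74 0.91 0.00
      vertex 11.61 7.18 0.00
    endloop
  endfacet
  facet normal 0.0000 0.0000 -1.0000
    outer loop
      vertex 10.85 2.74 0.00
      vertex 7.18 0.15 0.00
      vertex 11.61 7.18 0.00
    endloop
  endfacet
  facet normal 0.0000 0.0000 1.0000
    outer loop
      vertex 11.61 7.18 26.42
      vertex 9.02 10.85 26.42
      vertex 4.58 11.61 26.42
    endloop
  endfacet
  facet normal 0.0000 0.0000 1.0000
    outer loop
      vertex 11.61 7.18 26.42
      vertex 4.58 11.61 26.42
      vertex 0.91 9.02 26.42
    endloop
  endfacet
  facet normal 0.0000 0.0000 1.0000
    outer loop
      vertex 11.61 7.18 26.42
      vertex 0.91 9.02 26.42
      vertex 0.15 4.58 26.42
    endloop
  endfacet
  facet normal 0.0000 0.0000 1.0000
    outer loop
      vertex 11.61 7.18 26.42
      vertex 0.15 4.58 26.42
      vertex 2.74 0.91 26.42
    endloop
  endfacet
  facet normal 0.0000 0.0000 1.0000
    outer loop
      vertex 11.61 7.18 26.42
      vertex 2.74 0.91 26.42
      vertex 7.18 0.15 26.42
    endloop
  endfacet
  facet normal 0.0000 0.0000 1.0000
    outer loop
      vertex 11.61 7.18 26.42
      vertex 7.18 0.15 26.42
      vertex 10.85 2.74 26.42
    endloop
  endfacet
  facet normal 0.8170 0.5766 0.0000
    outer loop
      vertex 11.61 7.18 0.00
      vertex 9.02 10.85 0.00
      vertex 9.02 10.85 26.42
    endloop
  endfacet
  facet normal 0.8170 0.5766 0.0000
    outer loop
      vertex 11.61 7.18 0.00
      vertex 9.02 10.85 26.42
      vertex 11.61 7.18 26.42
    endloop
  endfacet
  facet normal 0.1687 0.9857 0.0000
    outer loop
      vertex 9.02 10.85 0.00
      vertex 4.58 11.61 0.00
      vertex 4.58 11.61 26.42
    endloop
  endfacet
  facet normal 0.1687 0.9857 0.0000
    outer loop
      vertex 9.02 10.85 0.00
      vertex 4.58 11.61 26.42
      vertex 9.02 10.85 26.42
    endloop
  endfacet
  facet normal -0.5766 0.8170 0.0000
    outer loop
      vertex 4.58 11.61 0.00
      vertex 0.91 9.02 0.00
      vertex 0.91 9.02 26.42
    endloop
  endfacet
  facet normal -0.5766 0.8170 0.0000
    outer loop
      vertex 4.58 11.61 0.00
      vertex 0.91 9.02 26.42
      vertex 4.58 11.61 26.42
    endloop
  endfacet
  facet normal -0.9857 0.1687 0.0000
    outer loop
      vertex 0.91 9.02 0.00
      vertex 0.15 4.58 0.00
      vertex 0.15 4.58 26.42
    endloop
  endfacet
  facet normal -0.9857 0.1687 0.0000
    outer loop
      vertex 0.91 9.02 0.00
      vertex 0.15 4.58 26.42
      vertex 0.91 9.02 26.42
    endloop
  endfacet
  facet normal -0.8170 -0.5766 0.0000
    outer loop
      vertex 0.15 4.58 0.00
      vertex 2.74 0.91 0.00
      vertex 2.74 0.91 26.42
    endloop
  endfacet
  facet normal -0.8170 -0.5766 0.0000
    outer loop
      vertex 0.15 4.58 0.00
      vertex 2.74 0.91 26.42
      vertex 0.15 4.58 26.42
    endloop
  endfacet
  facet normal -0.1687 -0.9857 0.0000
    outer loop
      vertex 2.74 0.91 0.00
      vertex 7.18 0.15 0.00
      vertex 7.18 0.15 26.42
    endloop
  endfacet
  facet normal -0.1687 -0.9857 0.0000
    outer loop
      vertex 2.74 0.91 0.00
      vertex 7.18 0.15 26.42
      vertex 2.74 0.91 26.42
    endloop
  endfacet
  facet normal 0.5766 -0.8170 0.0000
    outer loop
      vertex 7.18 0.15 0.00
      vertex 10.85 2.74 0.00
      vertex 10.85 2.74 26.42
    endloop
  endfacet
  facet normal 0.5766 -0.8170 0.0000
    outer loop
      vertex 7.18 0.15 0.00
      vertex 10.85 2.74 26.42
      vertex 7.18 0.15 26.42
    endloop
  endfacet
  facet normal 0.9857 -0.1687 0.0000
    outer loop
      vertex 10.85 2.74 0.00
      vertex 11.61 7.18 0.00
      vertex 11.61 7.18 26.42
    endloop
  endfacet
  facet normal 0.9857 -0.1687 0.0000
    outer loop
      vertex 10.85 2.74 0.00
      vertex 11.61 7.18 26.42
      vertex 10.85 2.74 26.42
    endloop
  endfacet
endsolid part

The G0 Z moves step by Δz≈3.30 mm. Every layer's G1 loop is the same polygon, so the solid is a straight extrusion of it from z=0 to z≈26.4. Closing with flat bottom and top caps and triangulating gives 28 facets — a regular 8-sided prism (a cylinder approximated with 8 flat sides), circumscribed radius ≈ 5.88 mm, height ≈ 26.4 mm.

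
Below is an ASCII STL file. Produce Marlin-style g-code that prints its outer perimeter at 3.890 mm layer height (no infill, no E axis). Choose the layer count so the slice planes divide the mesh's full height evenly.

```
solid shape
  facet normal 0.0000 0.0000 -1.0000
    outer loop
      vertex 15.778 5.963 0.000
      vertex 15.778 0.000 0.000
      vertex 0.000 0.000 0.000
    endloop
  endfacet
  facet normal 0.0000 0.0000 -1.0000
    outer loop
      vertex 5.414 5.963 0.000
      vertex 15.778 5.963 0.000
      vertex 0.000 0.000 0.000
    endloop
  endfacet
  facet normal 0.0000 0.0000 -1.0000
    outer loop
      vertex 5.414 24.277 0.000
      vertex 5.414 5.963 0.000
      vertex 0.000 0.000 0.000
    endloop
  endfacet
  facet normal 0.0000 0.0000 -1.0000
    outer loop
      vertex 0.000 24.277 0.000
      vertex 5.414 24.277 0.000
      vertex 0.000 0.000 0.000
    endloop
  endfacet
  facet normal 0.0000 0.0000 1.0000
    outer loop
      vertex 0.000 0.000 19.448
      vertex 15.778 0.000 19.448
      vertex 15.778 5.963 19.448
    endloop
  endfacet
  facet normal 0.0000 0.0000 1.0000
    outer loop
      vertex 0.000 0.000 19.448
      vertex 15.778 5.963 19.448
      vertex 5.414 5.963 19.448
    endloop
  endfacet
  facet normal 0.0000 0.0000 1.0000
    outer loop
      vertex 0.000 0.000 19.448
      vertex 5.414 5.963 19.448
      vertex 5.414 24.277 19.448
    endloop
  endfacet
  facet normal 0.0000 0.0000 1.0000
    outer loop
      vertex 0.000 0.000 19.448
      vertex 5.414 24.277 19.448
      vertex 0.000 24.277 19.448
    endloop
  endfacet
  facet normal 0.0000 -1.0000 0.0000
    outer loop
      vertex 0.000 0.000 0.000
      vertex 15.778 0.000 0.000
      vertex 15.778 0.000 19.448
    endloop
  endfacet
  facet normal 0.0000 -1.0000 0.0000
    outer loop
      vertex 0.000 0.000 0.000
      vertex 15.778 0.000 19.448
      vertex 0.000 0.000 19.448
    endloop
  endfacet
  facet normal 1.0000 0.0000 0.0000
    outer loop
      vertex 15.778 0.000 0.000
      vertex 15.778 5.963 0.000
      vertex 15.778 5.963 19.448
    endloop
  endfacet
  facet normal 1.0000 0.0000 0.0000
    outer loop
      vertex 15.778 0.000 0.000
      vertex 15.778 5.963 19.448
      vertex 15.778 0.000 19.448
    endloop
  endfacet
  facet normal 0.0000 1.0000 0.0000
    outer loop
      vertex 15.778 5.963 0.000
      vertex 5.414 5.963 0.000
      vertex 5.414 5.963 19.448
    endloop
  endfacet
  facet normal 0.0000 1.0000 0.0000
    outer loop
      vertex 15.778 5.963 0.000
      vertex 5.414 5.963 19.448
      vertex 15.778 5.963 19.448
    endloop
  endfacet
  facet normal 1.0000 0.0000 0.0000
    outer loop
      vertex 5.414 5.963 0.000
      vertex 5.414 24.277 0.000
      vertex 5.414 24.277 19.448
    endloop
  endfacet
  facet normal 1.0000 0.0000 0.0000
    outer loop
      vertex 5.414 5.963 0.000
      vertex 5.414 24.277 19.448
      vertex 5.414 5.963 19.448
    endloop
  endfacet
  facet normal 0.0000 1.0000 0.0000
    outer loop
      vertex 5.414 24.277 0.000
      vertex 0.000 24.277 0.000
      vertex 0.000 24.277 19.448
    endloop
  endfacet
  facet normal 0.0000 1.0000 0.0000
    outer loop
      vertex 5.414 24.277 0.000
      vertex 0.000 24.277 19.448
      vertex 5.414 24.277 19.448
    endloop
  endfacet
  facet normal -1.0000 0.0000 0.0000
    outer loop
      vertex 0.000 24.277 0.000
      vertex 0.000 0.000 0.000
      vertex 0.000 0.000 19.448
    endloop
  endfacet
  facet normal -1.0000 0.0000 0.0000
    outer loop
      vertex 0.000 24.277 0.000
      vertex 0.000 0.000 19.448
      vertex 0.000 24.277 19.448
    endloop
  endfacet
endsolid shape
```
; perimeter-only toolpath
G21 ; units = mm
G90 ; absolute positioning
G28 ; home
; layer 1
G0 Z3.890
G0 X0.000 Y0.000
G1 X15.778 Y0.000
G1 X15.778 Y5.963
G1 X5.414 Y5.963
G1 X5.414 Y24.277
G1 X0.000 Y24.277
G1 X0.000 Y0.000
; layer 2
G0 Z7.779
G0 X0.000 Y0.000
G1 X15.778 Y0.000
G1 X15.778 Y5.963
G1 X5.414 Y5.963
G1 X5.414 Y24.277
G1 X0.000 Y24.277
G1 X0.000 Y0.000
; layer 3
G0 Z11.669
G0 X0.000 Y0.000
G1 X15.778 Y0.000
G1 X15.778 Y5.963
G1 X5.414 Y5.963
G1 X5.414 Y24.277
G1 X0.000 Y24.277
G1 X0.000 Y0.000
; layer 4
G0 Z15.558
G0 X0.000 Y0.000
G1 X15.778 Y0.000
G1 X15.778 Y5.963
G1 X5.414 Y5.963
G1 X5.414 Y24.277
G1 X0.000 Y24.277
G1 X0.000 Y0.000
; layer 5
G0 Z19.448
G0 X0.000 Y0.000
G1 X15.778 Y0.000
G1 X15.778 Y5.963
G1 X5.414 Y5.963
G1 X5.414 Y24.277
G1 X0.000 Y24.277
G1 X0.000 Y0.000
M2 ; end

The solid is an L-shaped prism: outer 15.8 × 24.3 mm, arm thicknesses ≈ 5.96 mm (horizontal) and 5.41 mm (vertical), extruded 19.4 mm in z. Slicing at Δz = 3.890 mm — 5 equal slices spanning the solid's height, so layer i sits at z = i·h/5 — gives 5 non-empty perimeters. Each is a 6-segment closed polygon; G0 lifts to the layer z and rapids to the start vertex, then G1 traces the edges.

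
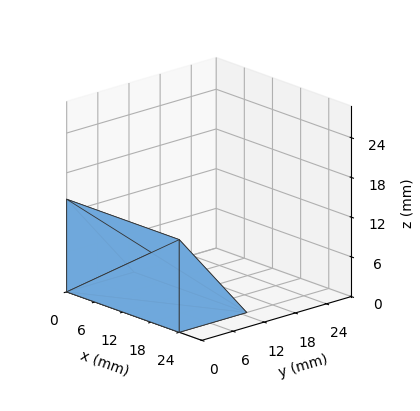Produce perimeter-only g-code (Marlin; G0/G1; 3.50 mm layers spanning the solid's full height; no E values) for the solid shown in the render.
Reading the render: the shape is a wedge (ramp): 24 × 13 mm base, rising to 14 mm along the y=0 edge and sloping linearly to z=0 at y=13 (dimensions read to the nearest mm from the axis ticks). For the g-code, the solid's height is divided into equal slices at the stated Δz and each level perimeter traced with G1 moves after a G0 lift.

; perimeter-only toolpath
G21 ; units = mm
G90 ; absolute positioning
G28 ; home
; layer 1
G0 Z3.50
G0 X0.00 Y0.00
G1 X24.00 Y0.00
G1 X24.00 Y9.75
G1 X0.00 Y9.75
G1 X0.00 Y0.00
; layer 2
G0 Z7.00
G0 X0.00 Y0.00
G1 X24.00 Y0.00
G1 X24.00 Y6.50
G1 X0.00 Y6.50
G1 X0.00 Y0.00
; layer 3
G0 Z10.50
G0 X0.00 Y0.00
G1 X24.00 Y0.00
G1 X24.00 Y3.25
G1 X0.00 Y3.25
G1 X0.00 Y0.00
M2 ; end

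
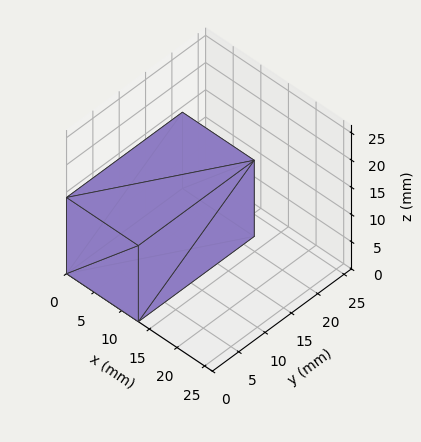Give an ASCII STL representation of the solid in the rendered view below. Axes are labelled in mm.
Reading the render: the shape is a rectangular box, roughly 13 × 22 mm footprint and 14 mm tall (dimensions read to the nearest mm from the axis ticks). For the STL, each face is triangulated and given an outward normal.

solid part
  facet normal 0.0000 0.0000 -1.0000
    outer loop
      vertex 13.00 22.00 0.00
      vertex 13.00 0.00 0.00
      vertex 0.00 0.00 0.00
    endloop
  endfacet
  facet normal 0.0000 0.0000 -1.0000
    outer loop
      vertex 0.00 22.00 0.00
      vertex 13.00 22.00 0.00
      vertex 0.00 0.00 0.00
    endloop
  endfacet
  facet normal 0.0000 0.0000 1.0000
    outer loop
      vertex 0.00 0.00 14.00
      vertex 13.00 0.00 14.00
      vertex 13.00 22.00 14.00
    endloop
  endfacet
  facet normal 0.0000 0.0000 1.0000
    outer loop
      vertex 0.00 0.00 14.00
      vertex 13.00 22.00 14.00
      vertex 0.00 22.00 14.00
    endloop
  endfacet
  facet normal 0.0000 -1.0000 0.0000
    outer loop
      vertex 0.00 0.00 0.00
      vertex 13.00 0.00 0.00
      vertex 13.00 0.00 14.00
    endloop
  endfacet
  facet normal 0.0000 -1.0000 0.0000
    outer loop
      vertex 0.00 0.00 0.00
      vertex 13.00 0.00 14.00
      vertex 0.00 0.00 14.00
    endloop
  endfacet
  facet normal 0.0000 1.0000 0.0000
    outer loop
      vertex 13.00 22.00 14.00
      vertex 13.00 22.00 0.00
      vertex 0.00 22.00 0.00
    endloop
  endfacet
  facet normal 0.0000 1.0000 0.0000
    outer loop
      vertex 0.00 22.00 14.00
      vertex 13.00 22.00 14.00
      vertex 0.00 22.00 0.00
    endloop
  endfacet
  facet normal -1.0000 0.0000 0.0000
    outer loop
      vertex 0.00 22.00 14.00
      vertex 0.00 22.00 0.00
      vertex 0.00 0.00 0.00
    endloop
  endfacet
  facet normal -1.0000 0.0000 0.0000
    outer loop
      vertex 0.00 0.00 14.00
      vertex 0.00 22.00 14.00
      vertex 0.00 0.00 0.00
    endloop
  endfacet
  facet normal 1.0000 0.0000 0.0000
    outer loop
      vertex 13.00 0.00 0.00
      vertex 13.00 22.00 0.00
      vertex 13.00 22.00 14.00
    endloop
  endfacet
  facet normal 1.0000 0.0000 0.0000
    outer loop
      vertex 13.00 0.00 0.00
      vertex 13.00 22.00 14.00
      vertex 13.00 0.00 14.00
    endloop
  endfacet
endsolid part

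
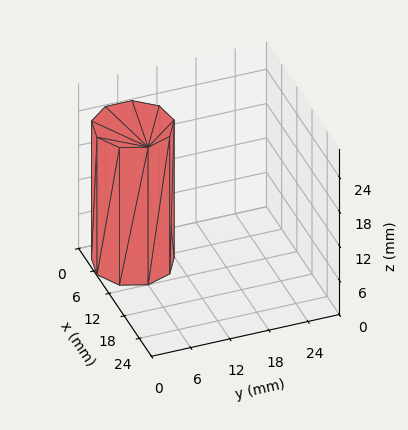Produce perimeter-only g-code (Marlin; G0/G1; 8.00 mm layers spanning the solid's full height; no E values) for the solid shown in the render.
Reading the render: the shape is a regular 9-sided prism (a cylinder approximated with 9 flat sides), circumscribed radius ≈ 6 mm, height ≈ 24 mm (dimensions read to the nearest mm from the axis ticks). For the g-code, the solid's height is divided into equal slices at the stated Δz and each level perimeter traced with G1 moves after a G0 lift.

; perimeter-only toolpath
G21 ; units = mm
G90 ; absolute positioning
G28 ; home
; layer 1
G0 Z8.00
G0 X12.00 Y6.00
G1 X10.60 Y9.86
G1 X7.04 Y11.91
G1 X3.00 Y11.20
G1 X0.36 Y8.05
G1 X0.36 Y3.95
G1 X3.00 Y0.80
G1 X7.04 Y0.09
G1 X10.60 Y2.14
G1 X12.00 Y6.00
; layer 2
G0 Z16.00
G0 X12.00 Y6.00
G1 X10.60 Y9.86
G1 X7.04 Y11.91
G1 X3.00 Y11.20
G1 X0.36 Y8.05
G1 X0.36 Y3.95
G1 X3.00 Y0.80
G1 X7.04 Y0.09
G1 X10.60 Y2.14
G1 X12.00 Y6.00
; layer 3
G0 Z24.00
G0 X12.00 Y6.00
G1 X10.60 Y9.86
G1 X7.04 Y11.91
G1 X3.00 Y11.20
G1 X0.36 Y8.05
G1 X0.36 Y3.95
G1 X3.00 Y0.80
G1 X7.04 Y0.09
G1 X10.60 Y2.14
G1 X12.00 Y6.00
M2 ; end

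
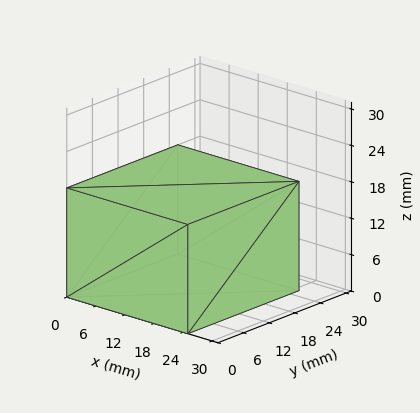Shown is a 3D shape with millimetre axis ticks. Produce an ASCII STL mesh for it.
Reading the render: the shape is a rectangular box, roughly 25 × 26 mm footprint and 18 mm tall (dimensions read to the nearest mm from the axis ticks). For the STL, each face is triangulated and given an outward normal.

solid part
  facet normal 0.0000 0.0000 -1.0000
    outer loop
      vertex 25.000 26.000 0.000
      vertex 25.000 0.000 0.000
      vertex 0.000 0.000 0.000
    endloop
  endfacet
  facet normal 0.0000 0.0000 -1.0000
    outer loop
      vertex 0.000 26.000 0.000
      vertex 25.000 26.000 0.000
      vertex 0.000 0.000 0.000
    endloop
  endfacet
  facet normal 0.0000 0.0000 1.0000
    outer loop
      vertex 0.000 0.000 18.000
      vertex 25.000 0.000 18.000
      vertex 25.000 26.000 18.000
    endloop
  endfacet
  facet normal 0.0000 0.0000 1.0000
    outer loop
      vertex 0.000 0.000 18.000
      vertex 25.000 26.000 18.000
      vertex 0.000 26.000 18.000
    endloop
  endfacet
  facet normal 0.0000 -1.0000 0.0000
    outer loop
      vertex 0.000 0.000 0.000
      vertex 25.000 0.000 0.000
      vertex 25.000 0.000 18.000
    endloop
  endfacet
  facet normal 0.0000 -1.0000 0.0000
    outer loop
      vertex 0.000 0.000 0.000
      vertex 25.000 0.000 18.000
      vertex 0.000 0.000 18.000
    endloop
  endfacet
  facet normal 0.0000 1.0000 0.0000
    outer loop
      vertex 25.000 26.000 18.000
      vertex 25.000 26.000 0.000
      vertex 0.000 26.000 0.000
    endloop
  endfacet
  facet normal 0.0000 1.0000 0.0000
    outer loop
      vertex 0.000 26.000 18.000
      vertex 25.000 26.000 18.000
      vertex 0.000 26.000 0.000
    endloop
  endfacet
  facet normal -1.0000 0.0000 0.0000
    outer loop
      vertex 0.000 26.000 18.000
      vertex 0.000 26.000 0.000
      vertex 0.000 0.000 0.000
    endloop
  endfacet
  facet normal -1.0000 0.0000 0.0000
    outer loop
      vertex 0.000 0.000 18.000
      vertex 0.000 26.000 18.000
      vertex 0.000 0.000 0.000
    endloop
  endfacet
  facet normal 1.0000 0.0000 0.0000
    outer loop
      vertex 25.000 0.000 0.000
      vertex 25.000 26.000 0.000
      vertex 25.000 26.000 18.000
    endloop
  endfacet
  facet normal 1.0000 0.0000 0.0000
    outer loop
      vertex 25.000 0.000 0.000
      vertex 25.000 26.000 18.000
      vertex 25.000 0.000 18.000
    endloop
  endfacet
endsolid part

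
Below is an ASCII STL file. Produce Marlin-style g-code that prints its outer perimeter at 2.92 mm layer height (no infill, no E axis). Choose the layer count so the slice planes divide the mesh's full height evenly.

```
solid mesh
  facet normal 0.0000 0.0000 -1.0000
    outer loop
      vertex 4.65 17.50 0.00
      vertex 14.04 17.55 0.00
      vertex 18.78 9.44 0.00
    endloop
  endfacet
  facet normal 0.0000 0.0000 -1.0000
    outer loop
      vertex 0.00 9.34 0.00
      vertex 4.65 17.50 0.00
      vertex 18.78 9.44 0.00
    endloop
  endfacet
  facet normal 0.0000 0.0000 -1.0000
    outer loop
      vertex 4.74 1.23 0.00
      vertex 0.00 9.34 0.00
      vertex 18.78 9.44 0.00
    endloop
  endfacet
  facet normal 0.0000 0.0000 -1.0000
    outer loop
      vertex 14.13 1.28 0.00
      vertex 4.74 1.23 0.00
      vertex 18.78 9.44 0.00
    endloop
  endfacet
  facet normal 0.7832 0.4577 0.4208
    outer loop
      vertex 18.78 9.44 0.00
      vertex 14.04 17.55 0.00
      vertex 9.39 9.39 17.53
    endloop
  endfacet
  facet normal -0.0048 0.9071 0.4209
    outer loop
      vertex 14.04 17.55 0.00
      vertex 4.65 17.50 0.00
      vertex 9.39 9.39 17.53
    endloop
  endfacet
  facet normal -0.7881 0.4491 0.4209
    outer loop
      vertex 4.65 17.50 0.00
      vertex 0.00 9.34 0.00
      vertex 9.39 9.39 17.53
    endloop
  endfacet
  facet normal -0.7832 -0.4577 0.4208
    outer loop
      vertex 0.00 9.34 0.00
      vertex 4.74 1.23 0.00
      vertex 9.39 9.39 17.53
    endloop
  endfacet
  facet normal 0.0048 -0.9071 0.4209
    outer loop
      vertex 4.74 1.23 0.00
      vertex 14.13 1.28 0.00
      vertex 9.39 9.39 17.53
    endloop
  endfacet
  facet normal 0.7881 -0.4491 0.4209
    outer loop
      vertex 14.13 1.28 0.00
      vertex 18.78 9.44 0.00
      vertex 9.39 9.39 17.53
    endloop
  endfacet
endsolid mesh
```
; perimeter-only toolpath
G21 ; units = mm
G90 ; absolute positioning
G28 ; home
; layer 1
G0 Z2.92
G0 X17.22 Y9.43
G1 X13.26 Y16.19
G1 X5.44 Y16.15
G1 X1.56 Y9.35
G1 X5.51 Y2.59
G1 X13.34 Y2.63
G1 X17.22 Y9.43
; layer 2
G0 Z5.84
G0 X15.65 Y9.42
G1 X12.49 Y14.83
G1 X6.23 Y14.80
G1 X3.13 Y9.36
G1 X6.29 Y3.95
G1 X12.55 Y3.98
G1 X15.65 Y9.42
; layer 3
G0 Z8.77
G0 X14.09 Y9.41
G1 X11.71 Y13.47
G1 X7.02 Y13.45
G1 X4.70 Y9.37
G1 X7.07 Y5.31
G1 X11.76 Y5.33
G1 X14.09 Y9.41
; layer 4
G0 Z11.69
G0 X12.52 Y9.41
G1 X10.94 Y12.11
G1 X7.81 Y12.09
G1 X6.26 Y9.37
G1 X7.84 Y6.67
G1 X10.97 Y6.69
G1 X12.52 Y9.41
; layer 5
G0 Z14.61
G0 X10.96 Y9.40
G1 X10.17 Y10.75
G1 X8.60 Y10.74
G1 X7.83 Y9.38
G1 X8.62 Y8.03
G1 X10.18 Y8.04
G1 X10.96 Y9.40
M2 ; end

The solid is a regular 6-sided pyramid, base circumscribed radius ≈ 9.39 mm, apex at z ≈ 17.5 mm. Slicing at Δz = 2.92 mm — 6 equal slices spanning the solid's height, so layer i sits at z = i·h/6 — gives 5 non-empty perimeters. Each is a 6-segment closed polygon; G0 lifts to the layer z and rapids to the start vertex, then G1 traces the edges. The cross-section shrinks linearly with z (the slice at the apex is degenerate and omitted).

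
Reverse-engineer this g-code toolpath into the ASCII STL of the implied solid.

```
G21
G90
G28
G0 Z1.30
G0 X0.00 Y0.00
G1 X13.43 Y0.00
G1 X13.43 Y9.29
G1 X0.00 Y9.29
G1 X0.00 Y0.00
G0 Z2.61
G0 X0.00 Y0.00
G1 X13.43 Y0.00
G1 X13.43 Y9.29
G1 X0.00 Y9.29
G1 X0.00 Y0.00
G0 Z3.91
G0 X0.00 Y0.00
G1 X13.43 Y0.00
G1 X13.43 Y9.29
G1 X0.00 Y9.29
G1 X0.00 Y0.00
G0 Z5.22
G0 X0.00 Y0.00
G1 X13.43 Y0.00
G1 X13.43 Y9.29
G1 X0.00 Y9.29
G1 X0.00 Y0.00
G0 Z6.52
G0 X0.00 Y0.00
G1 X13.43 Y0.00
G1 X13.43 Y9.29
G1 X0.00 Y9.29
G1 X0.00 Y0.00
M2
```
solid part
  facet normal 0.0000 0.0000 -1.0000
    outer loop
      vertex 13.43 9.29 0.00
      vertex 13.43 0.00 0.00
      vertex 0.00 0.00 0.00
    endloop
  endfacet
  facet normal 0.0000 0.0000 -1.0000
    outer loop
      vertex 0.00 9.29 0.00
      vertex 13.43 9.29 0.00
      vertex 0.00 0.00 0.00
    endloop
  endfacet
  facet normal 0.0000 0.0000 1.0000
    outer loop
      vertex 0.00 0.00 6.52
      vertex 13.43 0.00 6.52
      vertex 13.43 9.29 6.52
    endloop
  endfacet
  facet normal 0.0000 0.0000 1.0000
    outer loop
      vertex 0.00 0.00 6.52
      vertex 13.43 9.29 6.52
      vertex 0.00 9.29 6.52
    endloop
  endfacet
  facet normal 0.0000 -1.0000 0.0000
    outer loop
      vertex 0.00 0.00 0.00
      vertex 13.43 0.00 0.00
      vertex 13.43 0.00 6.52
    endloop
  endfacet
  facet normal 0.0000 -1.0000 0.0000
    outer loop
      vertex 0.00 0.00 0.00
      vertex 13.43 0.00 6.52
      vertex 0.00 0.00 6.52
    endloop
  endfacet
  facet normal 0.0000 1.0000 0.0000
    outer loop
      vertex 13.43 9.29 6.52
      vertex 13.43 9.29 0.00
      vertex 0.00 9.29 0.00
    endloop
  endfacet
  facet normal 0.0000 1.0000 0.0000
    outer loop
      vertex 0.00 9.29 6.52
      vertex 13.43 9.29 6.52
      vertex 0.00 9.29 0.00
    endloop
  endfacet
  facet normal -1.0000 0.0000 0.0000
    outer loop
      vertex 0.00 9.29 6.52
      vertex 0.00 9.29 0.00
      vertex 0.00 0.00 0.00
    endloop
  endfacet
  facet normal -1.0000 0.0000 0.0000
    outer loop
      vertex 0.00 0.00 6.52
      vertex 0.00 9.29 6.52
      vertex 0.00 0.00 0.00
    endloop
  endfacet
  facet normal 1.0000 0.0000 0.0000
    outer loop
      vertex 13.43 0.00 0.00
      vertex 13.43 9.29 0.00
      vertex 13.43 9.29 6.52
    endloop
  endfacet
  facet normal 1.0000 0.0000 0.0000
    outer loop
      vertex 13.43 0.00 0.00
      vertex 13.43 9.29 6.52
      vertex 13.43 0.00 6.52
    endloop
  endfacet
endsolid part

The G0 Z moves step by Δz≈1.30 mm. Every layer's G1 loop is the same polygon, so the solid is a straight extrusion of it from z=0 to z≈6.52. Closing with flat bottom and top caps and triangulating gives 12 facets — a rectangular box, roughly 13.4 × 9.29 mm footprint and 6.52 mm tall.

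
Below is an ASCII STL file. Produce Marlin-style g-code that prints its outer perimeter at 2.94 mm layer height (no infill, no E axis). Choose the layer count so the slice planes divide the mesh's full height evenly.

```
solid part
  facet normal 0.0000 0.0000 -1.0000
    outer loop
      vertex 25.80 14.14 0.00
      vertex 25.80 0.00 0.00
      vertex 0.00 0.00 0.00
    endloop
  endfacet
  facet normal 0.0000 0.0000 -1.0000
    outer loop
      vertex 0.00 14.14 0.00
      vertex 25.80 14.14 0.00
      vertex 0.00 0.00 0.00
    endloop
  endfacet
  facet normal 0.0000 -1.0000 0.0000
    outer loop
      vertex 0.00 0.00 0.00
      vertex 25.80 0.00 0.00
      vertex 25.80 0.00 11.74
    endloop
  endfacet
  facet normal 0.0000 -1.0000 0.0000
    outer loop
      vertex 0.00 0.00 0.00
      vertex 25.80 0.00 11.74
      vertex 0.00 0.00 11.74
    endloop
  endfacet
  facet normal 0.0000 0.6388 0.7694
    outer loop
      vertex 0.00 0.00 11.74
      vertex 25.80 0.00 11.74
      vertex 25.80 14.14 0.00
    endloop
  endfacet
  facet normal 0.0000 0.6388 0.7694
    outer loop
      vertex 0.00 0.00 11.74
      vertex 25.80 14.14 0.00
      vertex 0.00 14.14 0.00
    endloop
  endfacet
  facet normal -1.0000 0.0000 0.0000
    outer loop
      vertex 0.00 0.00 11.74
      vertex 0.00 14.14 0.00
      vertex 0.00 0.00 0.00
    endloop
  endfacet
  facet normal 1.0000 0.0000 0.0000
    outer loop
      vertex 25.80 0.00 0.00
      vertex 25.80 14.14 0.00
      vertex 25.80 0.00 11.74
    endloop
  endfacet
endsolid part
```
; perimeter-only toolpath
G21 ; units = mm
G90 ; absolute positioning
G28 ; home
; layer 1
G0 Z2.94
G0 X0.00 Y0.00
G1 X25.80 Y0.00
G1 X25.80 Y10.61
G1 X0.00 Y10.61
G1 X0.00 Y0.00
; layer 2
G0 Z5.87
G0 X0.00 Y0.00
G1 X25.80 Y0.00
G1 X25.80 Y7.07
G1 X0.00 Y7.07
G1 X0.00 Y0.00
; layer 3
G0 Z8.80
G0 X0.00 Y0.00
G1 X25.80 Y0.00
G1 X25.80 Y3.54
G1 X0.00 Y3.54
G1 X0.00 Y0.00
M2 ; end

The solid is a wedge (ramp): 25.8 × 14.1 mm base, rising to 11.7 mm along the y=0 edge and sloping linearly to z=0 at y=14.1. Slicing at Δz = 2.94 mm — 4 equal slices spanning the solid's height, so layer i sits at z = i·h/4 — gives 3 non-empty perimeters. Each is a 4-segment closed polygon; G0 lifts to the layer z and rapids to the start vertex, then G1 traces the edges. The cross-section shrinks linearly with z (the slice at the apex is degenerate and omitted).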